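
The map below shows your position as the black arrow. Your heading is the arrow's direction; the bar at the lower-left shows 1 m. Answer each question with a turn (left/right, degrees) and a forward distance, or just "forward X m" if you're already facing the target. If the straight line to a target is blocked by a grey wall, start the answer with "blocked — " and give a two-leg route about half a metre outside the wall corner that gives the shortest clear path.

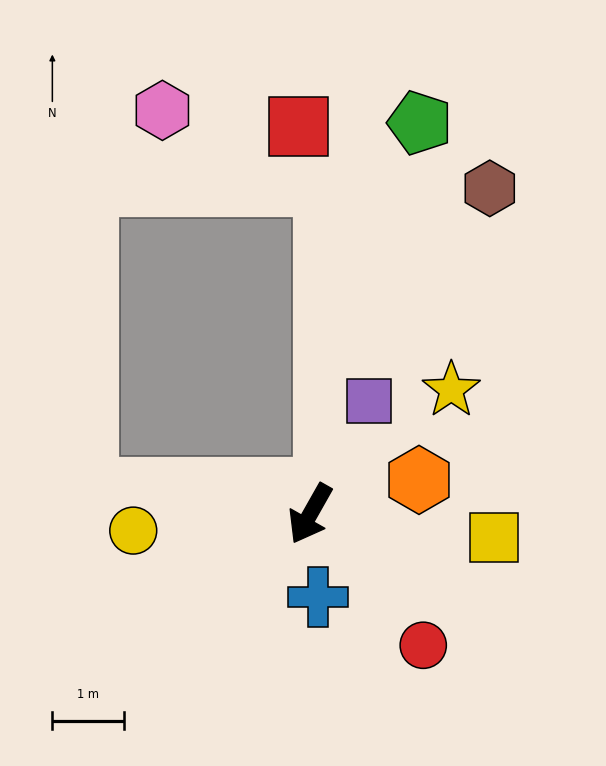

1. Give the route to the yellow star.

turn left 161°, forward 2.6 m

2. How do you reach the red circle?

turn left 70°, forward 2.4 m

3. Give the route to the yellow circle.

turn right 55°, forward 2.5 m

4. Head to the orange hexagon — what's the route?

turn left 137°, forward 1.6 m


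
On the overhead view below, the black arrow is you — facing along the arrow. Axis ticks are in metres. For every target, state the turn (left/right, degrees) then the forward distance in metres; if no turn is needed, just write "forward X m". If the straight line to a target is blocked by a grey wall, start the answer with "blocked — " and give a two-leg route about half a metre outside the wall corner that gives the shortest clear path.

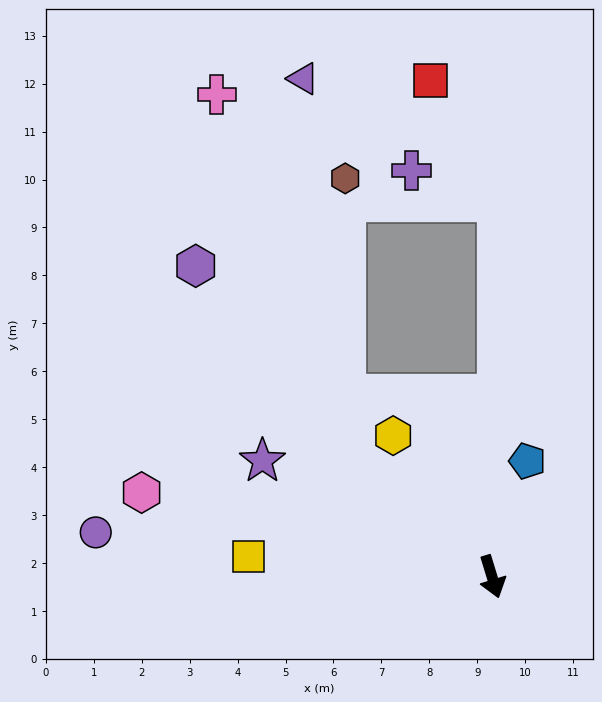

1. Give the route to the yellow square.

turn right 112°, forward 5.1 m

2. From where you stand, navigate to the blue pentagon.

turn left 146°, forward 2.5 m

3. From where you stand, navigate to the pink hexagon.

turn right 121°, forward 7.5 m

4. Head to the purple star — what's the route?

turn right 134°, forward 5.4 m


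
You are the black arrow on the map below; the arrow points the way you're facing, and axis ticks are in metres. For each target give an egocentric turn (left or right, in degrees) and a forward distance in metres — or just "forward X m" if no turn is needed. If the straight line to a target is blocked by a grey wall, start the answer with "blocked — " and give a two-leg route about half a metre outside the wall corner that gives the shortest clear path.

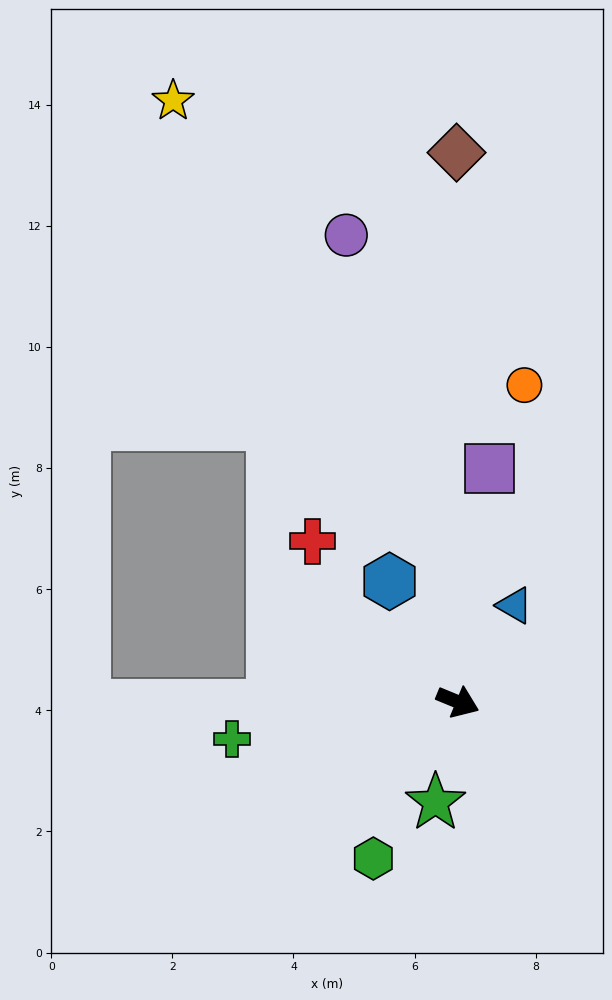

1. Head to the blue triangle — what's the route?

turn left 82°, forward 1.8 m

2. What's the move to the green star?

turn right 80°, forward 1.7 m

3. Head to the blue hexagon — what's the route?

turn left 142°, forward 2.3 m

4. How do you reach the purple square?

turn left 105°, forward 3.9 m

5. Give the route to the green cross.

turn right 148°, forward 3.8 m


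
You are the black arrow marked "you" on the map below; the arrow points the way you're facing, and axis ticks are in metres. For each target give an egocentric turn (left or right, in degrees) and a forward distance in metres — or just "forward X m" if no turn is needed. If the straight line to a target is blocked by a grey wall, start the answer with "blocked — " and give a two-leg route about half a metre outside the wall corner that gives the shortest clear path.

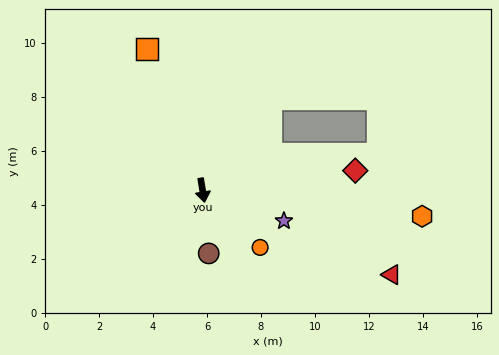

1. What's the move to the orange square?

turn right 168°, forward 5.6 m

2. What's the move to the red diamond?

turn left 88°, forward 5.7 m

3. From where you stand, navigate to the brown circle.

turn right 4°, forward 2.4 m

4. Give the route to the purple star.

turn left 60°, forward 3.2 m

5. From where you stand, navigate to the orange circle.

turn left 36°, forward 3.0 m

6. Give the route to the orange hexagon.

turn left 74°, forward 8.2 m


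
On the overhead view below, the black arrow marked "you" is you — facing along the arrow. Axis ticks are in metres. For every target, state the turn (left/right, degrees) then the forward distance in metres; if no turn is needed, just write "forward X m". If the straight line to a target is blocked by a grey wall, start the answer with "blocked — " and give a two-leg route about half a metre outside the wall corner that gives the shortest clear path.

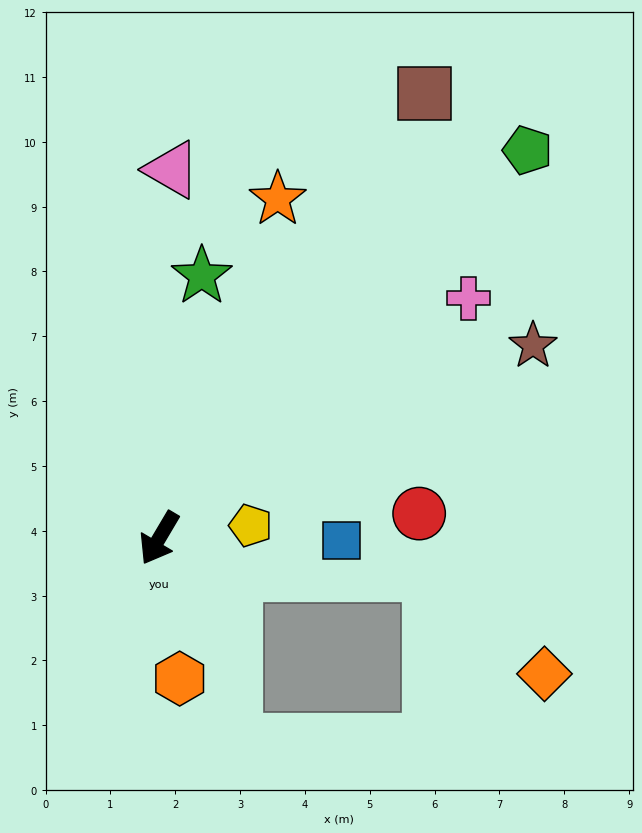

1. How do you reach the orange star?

turn right 169°, forward 5.5 m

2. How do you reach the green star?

turn right 159°, forward 4.1 m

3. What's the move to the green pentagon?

turn left 167°, forward 8.2 m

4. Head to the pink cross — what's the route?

turn left 158°, forward 6.0 m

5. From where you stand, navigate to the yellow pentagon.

turn left 128°, forward 1.4 m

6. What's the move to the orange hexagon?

turn left 39°, forward 2.2 m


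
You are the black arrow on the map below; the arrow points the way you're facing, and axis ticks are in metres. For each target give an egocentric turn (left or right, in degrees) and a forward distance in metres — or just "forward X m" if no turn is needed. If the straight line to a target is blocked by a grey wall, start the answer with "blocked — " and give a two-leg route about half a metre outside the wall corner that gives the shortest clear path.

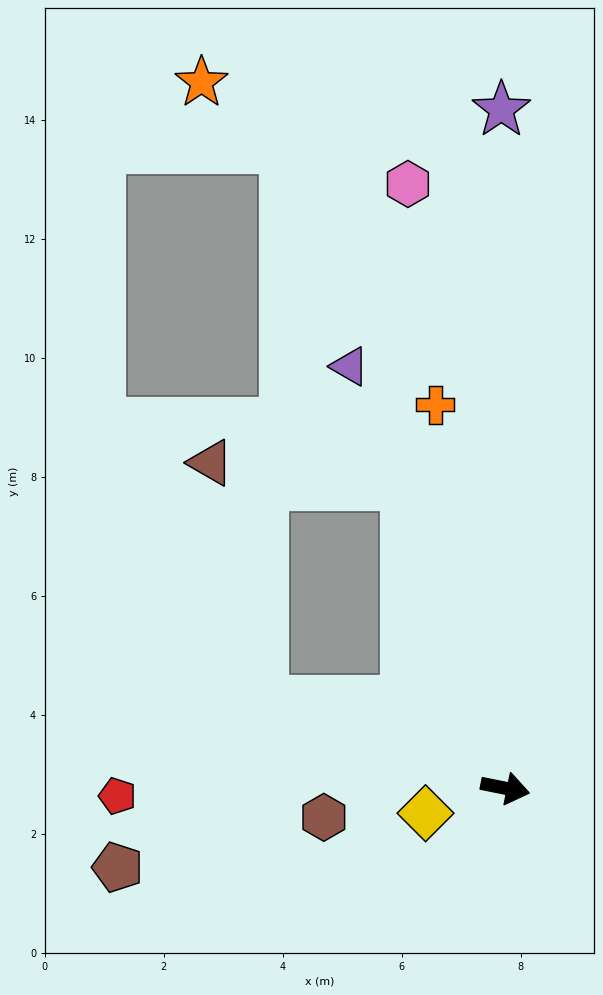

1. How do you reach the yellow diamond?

turn right 151°, forward 1.4 m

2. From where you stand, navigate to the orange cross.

turn left 112°, forward 6.6 m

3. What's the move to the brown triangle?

blocked — turn left 172°, forward 4.3 m, then turn right 58°, forward 4.1 m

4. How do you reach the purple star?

turn left 102°, forward 11.4 m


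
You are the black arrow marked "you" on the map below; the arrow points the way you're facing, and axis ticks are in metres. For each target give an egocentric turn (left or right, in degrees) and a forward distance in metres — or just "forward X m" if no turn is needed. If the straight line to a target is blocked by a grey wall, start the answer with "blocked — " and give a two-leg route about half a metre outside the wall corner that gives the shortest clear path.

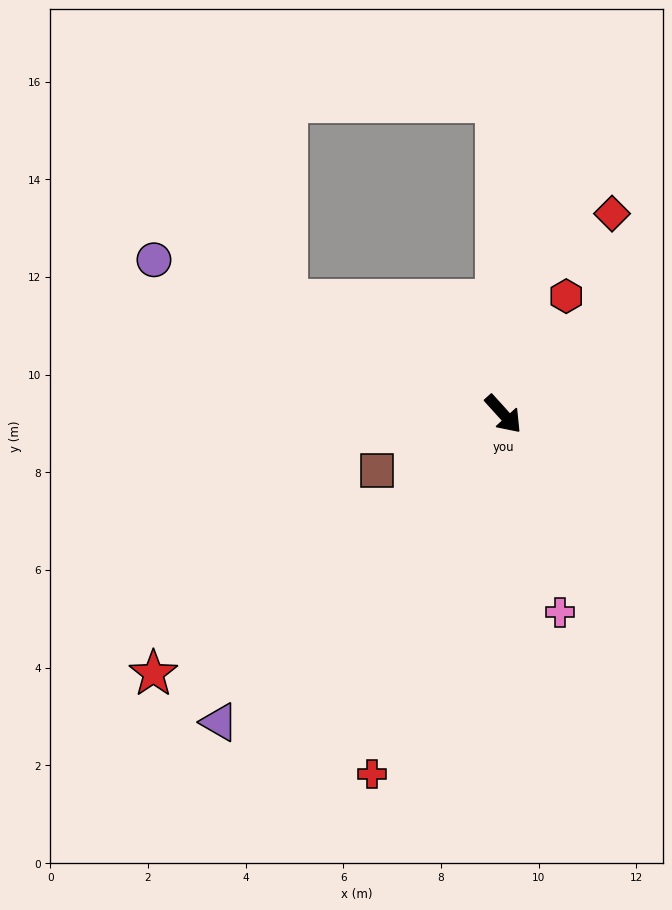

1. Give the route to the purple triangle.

turn right 85°, forward 8.6 m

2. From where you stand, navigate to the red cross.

turn right 62°, forward 7.8 m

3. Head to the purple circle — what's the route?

turn right 156°, forward 7.8 m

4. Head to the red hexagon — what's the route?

turn left 110°, forward 2.7 m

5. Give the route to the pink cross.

turn right 26°, forward 4.2 m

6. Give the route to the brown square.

turn right 108°, forward 2.8 m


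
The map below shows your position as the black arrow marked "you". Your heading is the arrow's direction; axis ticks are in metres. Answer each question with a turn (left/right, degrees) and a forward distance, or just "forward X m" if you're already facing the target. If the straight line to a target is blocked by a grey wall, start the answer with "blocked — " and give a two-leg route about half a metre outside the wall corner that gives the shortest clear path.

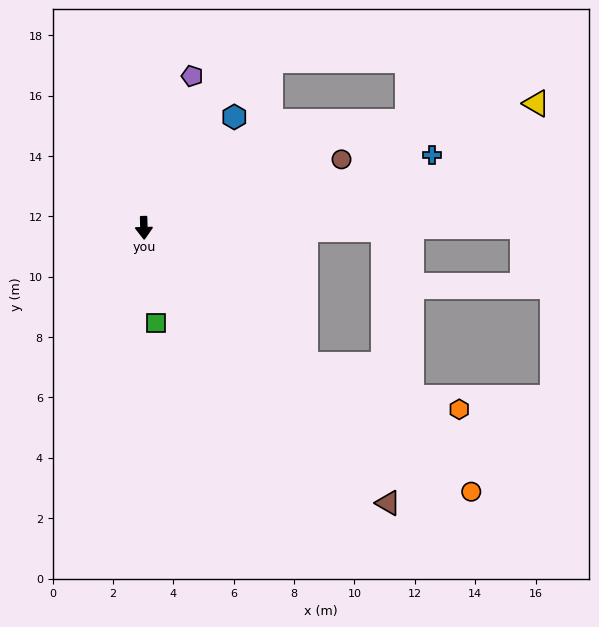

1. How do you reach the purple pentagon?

turn left 161°, forward 5.3 m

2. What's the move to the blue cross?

turn left 103°, forward 9.8 m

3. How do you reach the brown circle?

turn left 108°, forward 6.9 m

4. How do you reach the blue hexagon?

turn left 139°, forward 4.7 m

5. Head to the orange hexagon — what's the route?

blocked — turn left 48°, forward 7.0 m, then turn left 24°, forward 5.3 m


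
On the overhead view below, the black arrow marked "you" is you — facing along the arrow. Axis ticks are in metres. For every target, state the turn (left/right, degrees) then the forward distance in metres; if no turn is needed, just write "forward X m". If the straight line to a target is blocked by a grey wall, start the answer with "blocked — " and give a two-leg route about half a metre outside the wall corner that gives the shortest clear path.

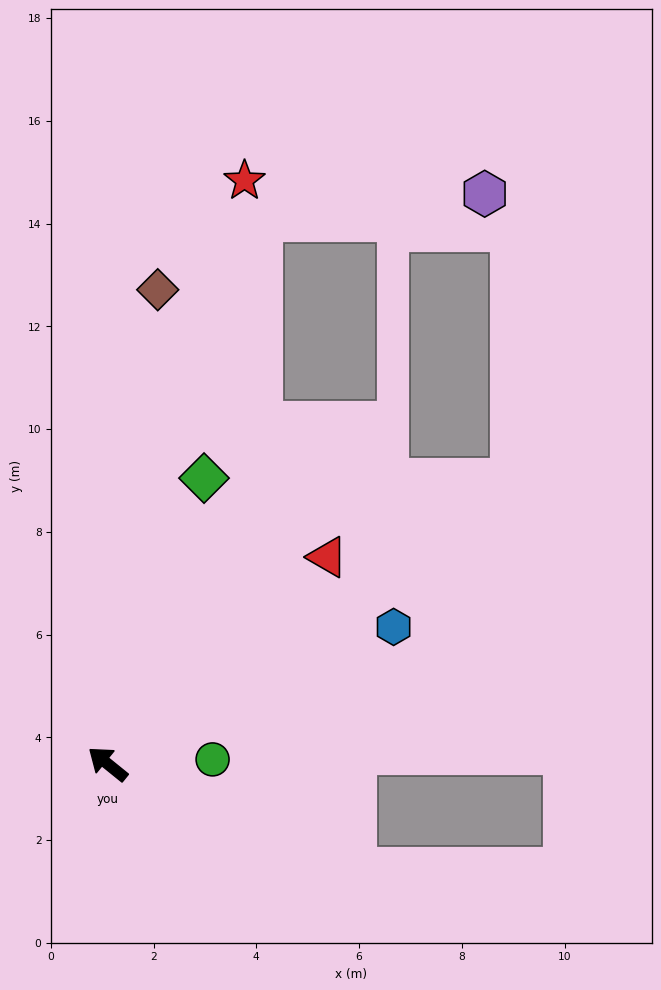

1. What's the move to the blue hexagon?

turn right 115°, forward 6.2 m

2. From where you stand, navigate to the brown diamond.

turn right 57°, forward 9.3 m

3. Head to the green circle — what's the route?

turn right 139°, forward 2.0 m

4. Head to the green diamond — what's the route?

turn right 70°, forward 5.9 m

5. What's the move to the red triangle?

turn right 98°, forward 5.9 m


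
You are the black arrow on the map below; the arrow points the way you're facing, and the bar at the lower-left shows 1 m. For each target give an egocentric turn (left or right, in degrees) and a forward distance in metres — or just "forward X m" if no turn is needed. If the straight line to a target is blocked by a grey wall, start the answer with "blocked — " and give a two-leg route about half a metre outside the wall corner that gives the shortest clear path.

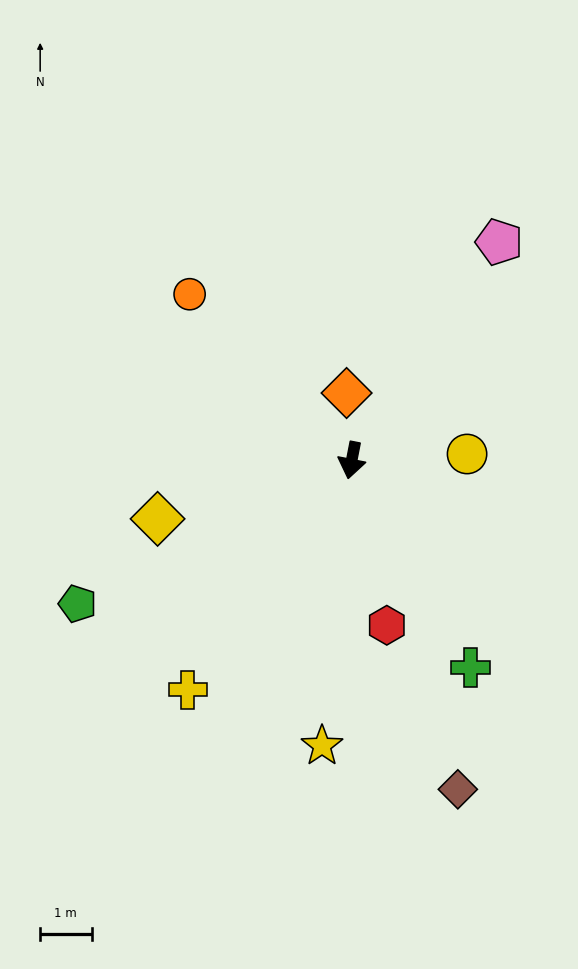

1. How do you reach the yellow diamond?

turn right 62°, forward 3.9 m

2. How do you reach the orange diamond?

turn right 165°, forward 1.3 m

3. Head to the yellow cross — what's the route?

turn right 25°, forward 5.5 m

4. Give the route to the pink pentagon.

turn left 157°, forward 5.1 m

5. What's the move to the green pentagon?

turn right 51°, forward 6.0 m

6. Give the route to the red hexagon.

turn left 23°, forward 3.3 m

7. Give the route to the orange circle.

turn right 125°, forward 4.5 m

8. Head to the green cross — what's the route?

turn left 41°, forward 4.7 m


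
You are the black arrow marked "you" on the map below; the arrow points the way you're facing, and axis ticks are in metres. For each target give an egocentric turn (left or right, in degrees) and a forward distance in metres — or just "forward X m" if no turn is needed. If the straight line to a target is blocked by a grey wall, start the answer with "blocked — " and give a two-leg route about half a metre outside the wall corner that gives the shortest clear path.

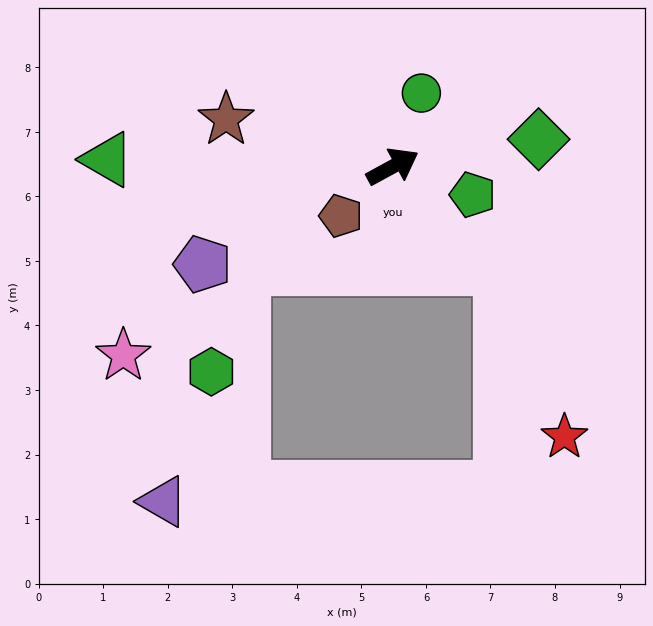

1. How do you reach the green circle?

turn left 40°, forward 1.2 m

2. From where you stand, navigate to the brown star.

turn left 136°, forward 2.7 m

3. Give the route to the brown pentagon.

turn right 165°, forward 1.1 m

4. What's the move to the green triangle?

turn left 150°, forward 4.4 m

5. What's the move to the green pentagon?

turn right 48°, forward 1.3 m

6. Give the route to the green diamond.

turn right 18°, forward 2.3 m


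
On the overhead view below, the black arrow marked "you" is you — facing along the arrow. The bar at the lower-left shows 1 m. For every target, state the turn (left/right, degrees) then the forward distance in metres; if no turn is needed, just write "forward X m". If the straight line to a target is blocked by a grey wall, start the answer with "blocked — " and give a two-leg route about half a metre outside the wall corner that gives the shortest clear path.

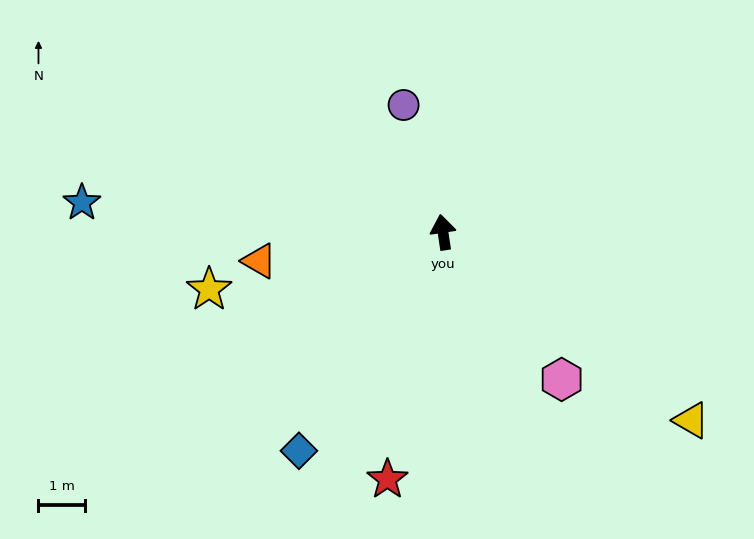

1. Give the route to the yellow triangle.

turn right 136°, forward 6.7 m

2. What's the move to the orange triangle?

turn left 90°, forward 4.0 m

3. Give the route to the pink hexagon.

turn right 150°, forward 4.1 m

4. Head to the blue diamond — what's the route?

turn left 138°, forward 5.7 m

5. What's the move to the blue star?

turn left 77°, forward 7.8 m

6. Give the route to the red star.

turn left 159°, forward 5.5 m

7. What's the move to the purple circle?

turn left 9°, forward 2.9 m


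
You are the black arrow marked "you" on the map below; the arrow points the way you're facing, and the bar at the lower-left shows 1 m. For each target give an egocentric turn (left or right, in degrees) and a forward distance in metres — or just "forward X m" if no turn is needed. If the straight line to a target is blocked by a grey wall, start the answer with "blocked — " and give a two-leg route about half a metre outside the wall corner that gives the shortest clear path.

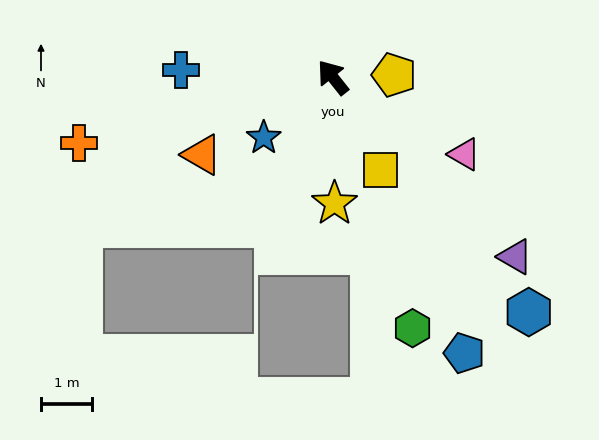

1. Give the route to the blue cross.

turn left 49°, forward 3.0 m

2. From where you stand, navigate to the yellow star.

turn left 142°, forward 2.5 m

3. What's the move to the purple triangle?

turn right 173°, forward 5.0 m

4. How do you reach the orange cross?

turn left 66°, forward 5.2 m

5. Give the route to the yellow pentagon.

turn right 126°, forward 1.2 m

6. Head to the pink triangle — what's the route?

turn right 159°, forward 3.0 m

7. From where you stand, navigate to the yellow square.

turn left 169°, forward 2.1 m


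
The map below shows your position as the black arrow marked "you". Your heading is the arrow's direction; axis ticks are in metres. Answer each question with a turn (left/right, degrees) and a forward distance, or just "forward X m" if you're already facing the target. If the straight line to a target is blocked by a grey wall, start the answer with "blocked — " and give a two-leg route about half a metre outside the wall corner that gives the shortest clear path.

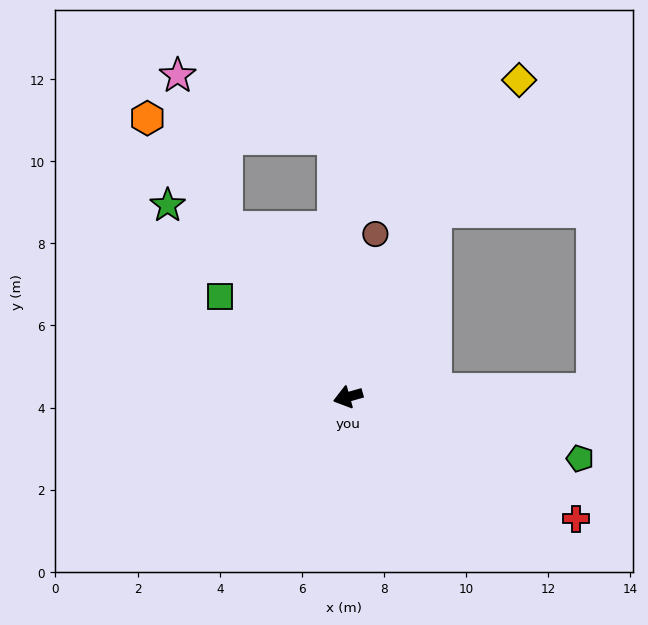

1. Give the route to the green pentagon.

turn left 149°, forward 5.8 m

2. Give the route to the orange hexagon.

turn right 70°, forward 8.4 m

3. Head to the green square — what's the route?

turn right 54°, forward 4.0 m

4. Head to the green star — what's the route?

turn right 63°, forward 6.4 m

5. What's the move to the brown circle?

turn right 115°, forward 4.0 m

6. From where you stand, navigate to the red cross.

turn left 136°, forward 6.3 m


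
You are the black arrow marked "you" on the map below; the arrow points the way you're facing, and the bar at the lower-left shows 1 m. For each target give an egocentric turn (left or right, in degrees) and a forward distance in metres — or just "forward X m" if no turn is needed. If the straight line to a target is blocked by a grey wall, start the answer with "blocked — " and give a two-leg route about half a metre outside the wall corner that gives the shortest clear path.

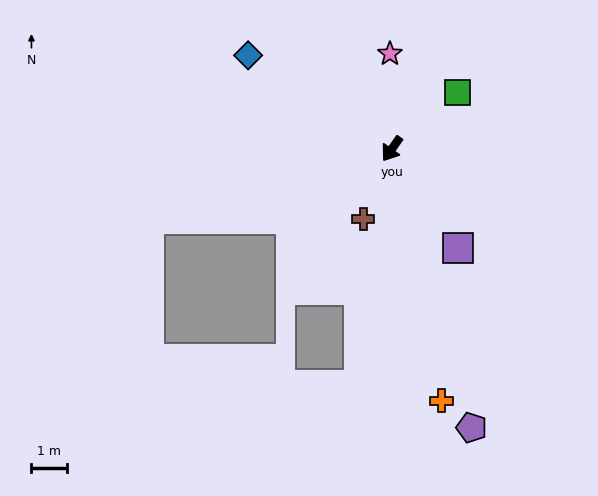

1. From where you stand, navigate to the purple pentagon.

turn left 51°, forward 8.1 m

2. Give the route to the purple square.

turn left 69°, forward 3.3 m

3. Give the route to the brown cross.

turn left 13°, forward 2.1 m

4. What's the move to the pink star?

turn right 144°, forward 2.7 m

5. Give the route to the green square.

turn left 166°, forward 2.4 m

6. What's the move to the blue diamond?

turn right 88°, forward 4.8 m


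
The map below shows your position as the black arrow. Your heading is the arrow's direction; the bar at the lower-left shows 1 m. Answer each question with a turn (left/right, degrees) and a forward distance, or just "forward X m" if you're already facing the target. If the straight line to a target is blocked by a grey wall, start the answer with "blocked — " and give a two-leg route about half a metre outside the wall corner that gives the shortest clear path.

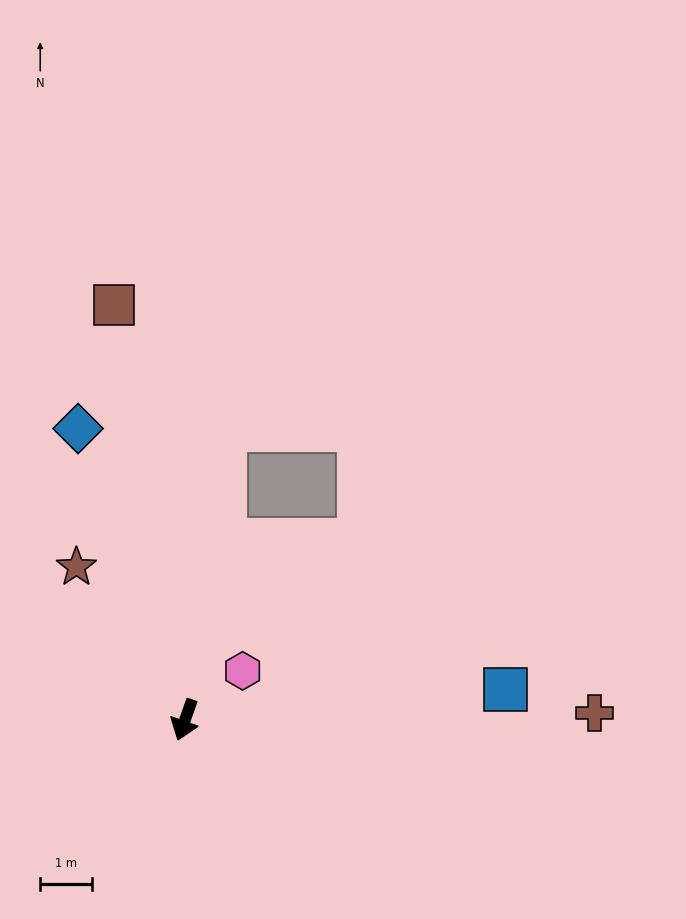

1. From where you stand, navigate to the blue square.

turn left 115°, forward 6.2 m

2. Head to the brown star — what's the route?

turn right 125°, forward 3.6 m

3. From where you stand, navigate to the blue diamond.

turn right 140°, forward 6.0 m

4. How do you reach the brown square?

turn right 151°, forward 8.2 m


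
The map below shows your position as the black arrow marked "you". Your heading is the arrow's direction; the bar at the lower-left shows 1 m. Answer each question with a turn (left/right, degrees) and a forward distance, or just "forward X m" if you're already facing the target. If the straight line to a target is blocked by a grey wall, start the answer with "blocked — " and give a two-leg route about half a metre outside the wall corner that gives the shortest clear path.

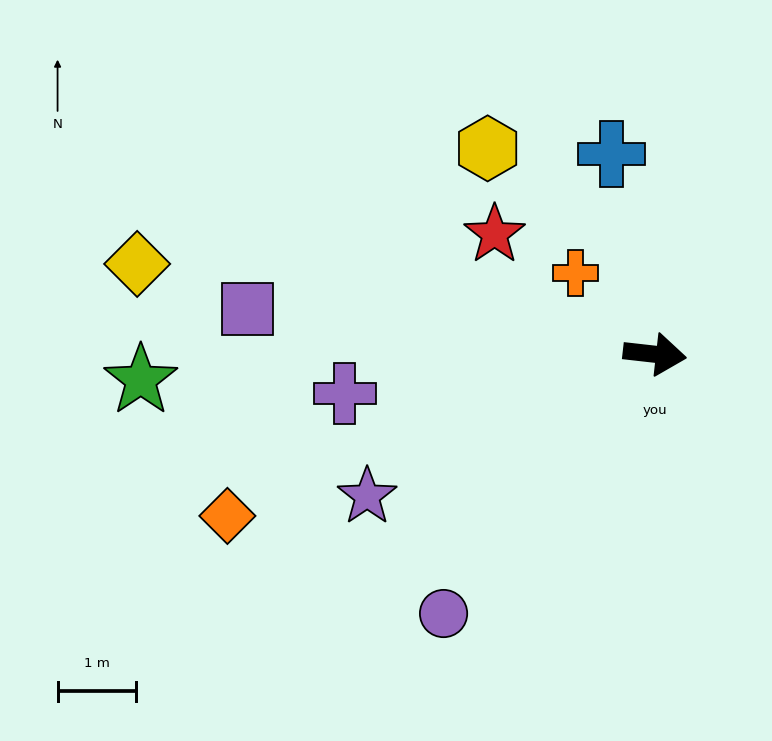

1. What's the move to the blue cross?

turn left 109°, forward 2.6 m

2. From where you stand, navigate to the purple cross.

turn right 166°, forward 4.0 m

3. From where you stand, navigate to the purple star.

turn right 147°, forward 4.1 m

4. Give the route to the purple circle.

turn right 123°, forward 4.3 m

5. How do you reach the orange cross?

turn left 141°, forward 1.5 m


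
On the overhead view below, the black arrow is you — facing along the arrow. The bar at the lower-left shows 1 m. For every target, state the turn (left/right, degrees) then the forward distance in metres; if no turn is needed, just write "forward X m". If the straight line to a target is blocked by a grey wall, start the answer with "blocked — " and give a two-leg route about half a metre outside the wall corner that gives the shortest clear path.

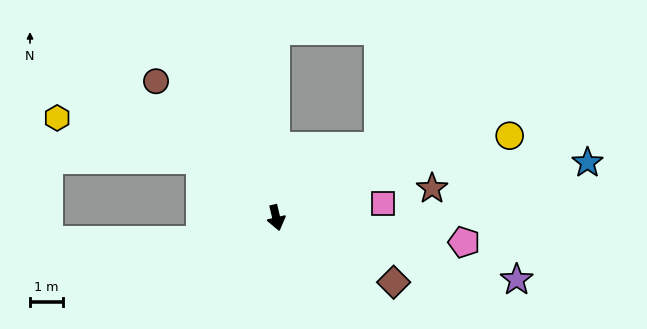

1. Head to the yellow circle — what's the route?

turn left 96°, forward 7.5 m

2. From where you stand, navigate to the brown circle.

turn right 152°, forward 5.5 m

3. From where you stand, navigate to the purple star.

turn left 62°, forward 7.5 m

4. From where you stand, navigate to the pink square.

turn left 84°, forward 3.3 m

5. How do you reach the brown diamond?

turn left 48°, forward 4.1 m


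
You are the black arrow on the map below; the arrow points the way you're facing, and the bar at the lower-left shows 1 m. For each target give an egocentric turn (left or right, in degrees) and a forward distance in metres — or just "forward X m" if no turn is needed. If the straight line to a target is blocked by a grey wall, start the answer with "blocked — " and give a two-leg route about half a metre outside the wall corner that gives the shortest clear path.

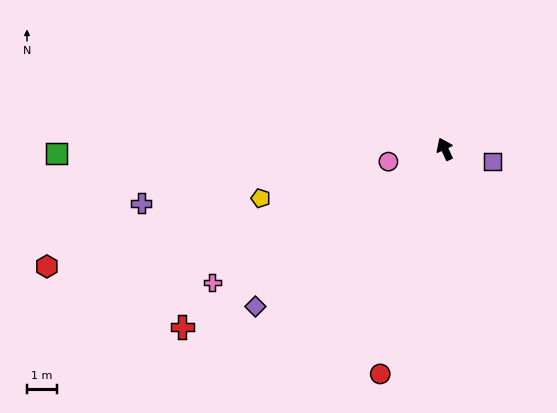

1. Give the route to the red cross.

turn left 99°, forward 10.5 m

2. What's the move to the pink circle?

turn left 78°, forward 1.9 m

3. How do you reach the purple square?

turn right 130°, forward 1.6 m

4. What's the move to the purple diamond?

turn left 105°, forward 8.2 m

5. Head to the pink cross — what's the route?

turn left 95°, forward 8.9 m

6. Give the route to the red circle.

turn left 139°, forward 7.8 m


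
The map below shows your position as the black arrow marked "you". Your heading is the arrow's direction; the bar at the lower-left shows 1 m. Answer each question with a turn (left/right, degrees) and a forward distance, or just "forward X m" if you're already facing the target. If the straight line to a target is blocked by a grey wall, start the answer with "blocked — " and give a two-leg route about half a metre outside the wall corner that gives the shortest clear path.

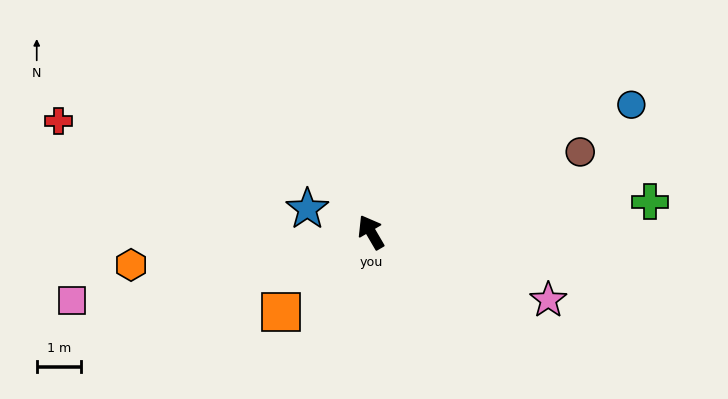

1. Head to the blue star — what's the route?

turn left 40°, forward 1.5 m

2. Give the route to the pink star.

turn right 141°, forward 4.3 m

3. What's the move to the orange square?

turn left 101°, forward 2.7 m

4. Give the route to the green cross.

turn right 114°, forward 6.3 m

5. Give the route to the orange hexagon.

turn left 67°, forward 5.5 m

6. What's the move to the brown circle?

turn right 99°, forward 5.1 m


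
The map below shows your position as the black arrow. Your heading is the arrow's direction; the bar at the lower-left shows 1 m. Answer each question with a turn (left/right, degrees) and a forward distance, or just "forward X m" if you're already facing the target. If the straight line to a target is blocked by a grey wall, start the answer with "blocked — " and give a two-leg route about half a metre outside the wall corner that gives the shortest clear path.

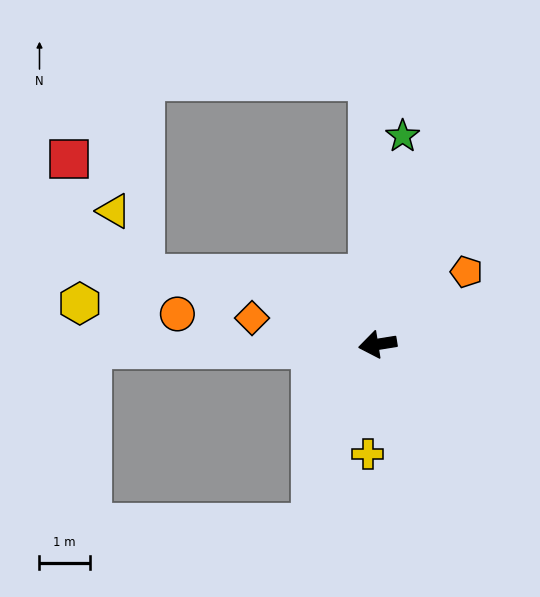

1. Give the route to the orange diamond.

turn right 21°, forward 2.5 m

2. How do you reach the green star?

turn right 106°, forward 4.2 m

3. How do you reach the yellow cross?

turn left 76°, forward 2.2 m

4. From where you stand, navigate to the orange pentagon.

turn right 150°, forward 2.3 m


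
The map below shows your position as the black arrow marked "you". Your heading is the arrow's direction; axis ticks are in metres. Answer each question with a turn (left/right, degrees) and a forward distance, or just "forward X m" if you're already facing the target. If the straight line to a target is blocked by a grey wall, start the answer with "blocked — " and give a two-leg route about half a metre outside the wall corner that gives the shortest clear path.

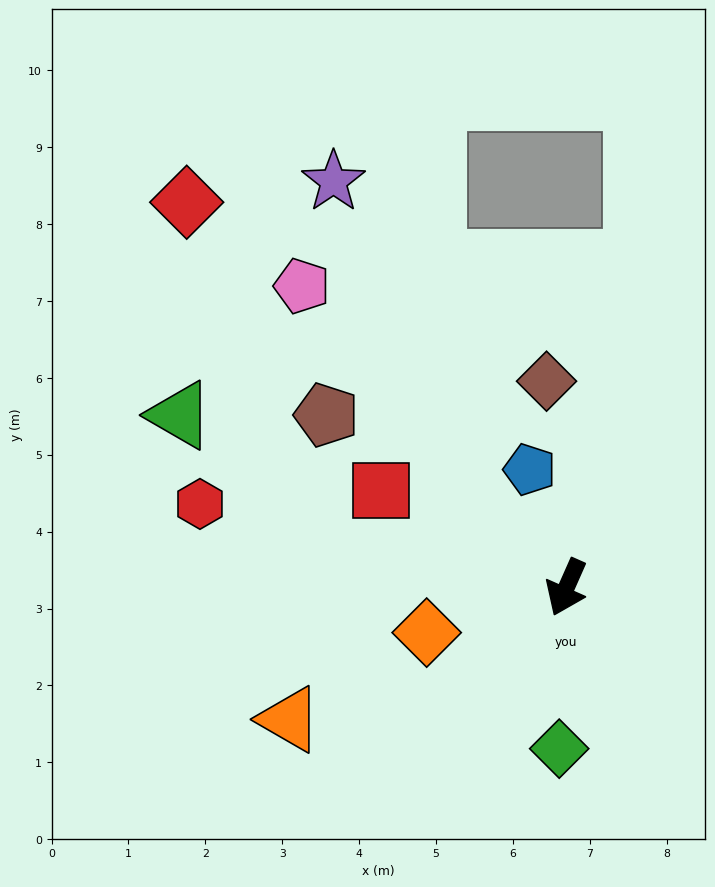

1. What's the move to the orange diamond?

turn right 48°, forward 1.9 m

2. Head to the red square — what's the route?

turn right 94°, forward 2.7 m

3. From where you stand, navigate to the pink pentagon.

turn right 115°, forward 5.2 m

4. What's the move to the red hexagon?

turn right 79°, forward 4.9 m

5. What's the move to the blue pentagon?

turn right 139°, forward 1.6 m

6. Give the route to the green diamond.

turn left 21°, forward 2.1 m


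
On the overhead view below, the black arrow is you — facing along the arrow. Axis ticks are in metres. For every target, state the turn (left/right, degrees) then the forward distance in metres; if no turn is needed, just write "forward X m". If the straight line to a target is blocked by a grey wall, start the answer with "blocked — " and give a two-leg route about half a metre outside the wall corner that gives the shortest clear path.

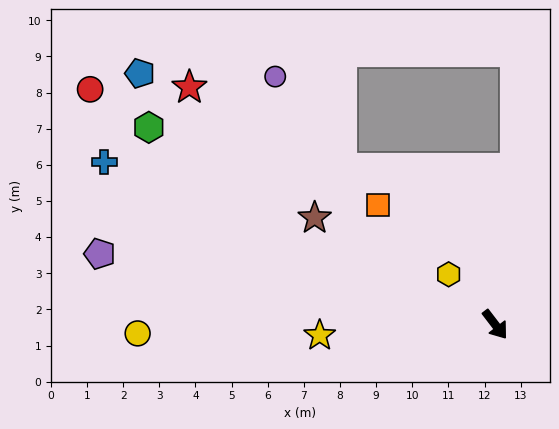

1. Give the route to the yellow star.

turn right 124°, forward 4.9 m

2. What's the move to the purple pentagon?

turn right 138°, forward 11.1 m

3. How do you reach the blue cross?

turn right 150°, forward 11.7 m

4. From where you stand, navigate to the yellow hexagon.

turn right 175°, forward 1.9 m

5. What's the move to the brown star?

turn right 158°, forward 5.8 m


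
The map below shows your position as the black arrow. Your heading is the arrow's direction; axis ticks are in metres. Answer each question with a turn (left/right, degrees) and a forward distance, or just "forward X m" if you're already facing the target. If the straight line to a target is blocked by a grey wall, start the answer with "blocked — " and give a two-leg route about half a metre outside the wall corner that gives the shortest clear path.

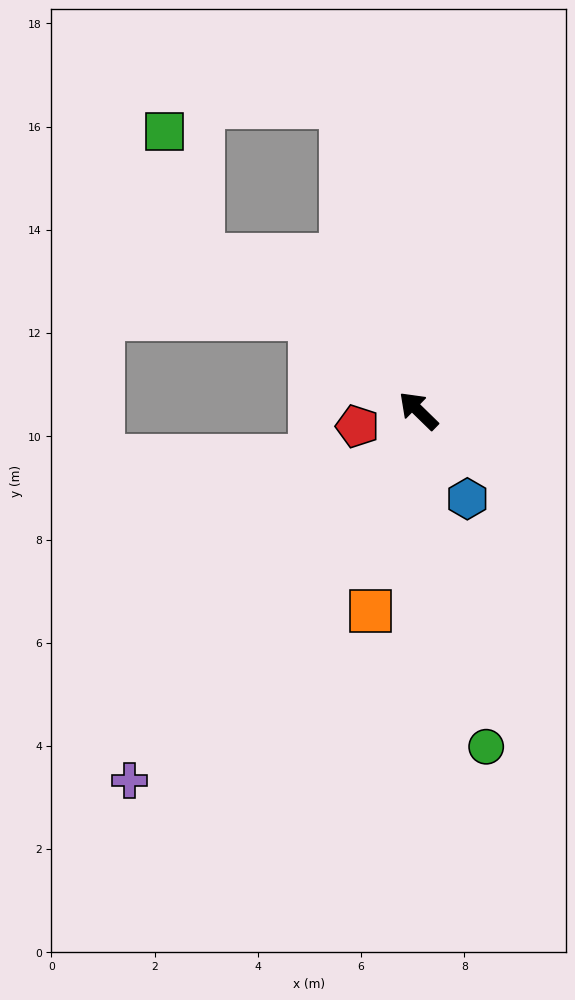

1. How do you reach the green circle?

turn left 146°, forward 6.6 m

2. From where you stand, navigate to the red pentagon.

turn left 59°, forward 1.2 m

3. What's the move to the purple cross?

turn left 96°, forward 9.1 m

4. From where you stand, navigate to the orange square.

turn left 121°, forward 4.0 m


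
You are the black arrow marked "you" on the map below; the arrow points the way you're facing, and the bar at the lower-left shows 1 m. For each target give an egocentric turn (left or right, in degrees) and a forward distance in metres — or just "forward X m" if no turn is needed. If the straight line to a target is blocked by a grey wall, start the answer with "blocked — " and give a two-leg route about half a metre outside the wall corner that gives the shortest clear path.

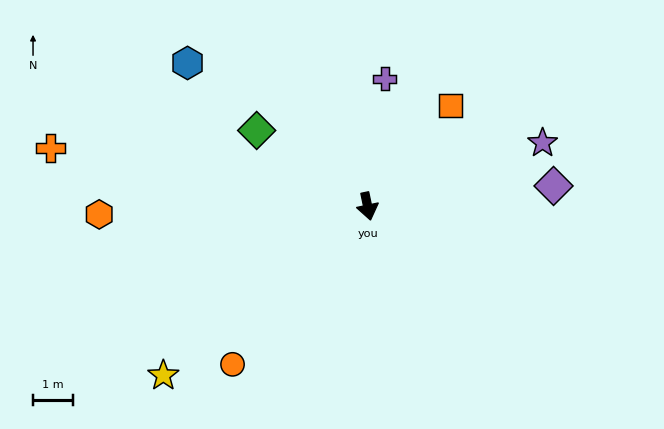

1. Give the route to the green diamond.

turn right 136°, forward 3.4 m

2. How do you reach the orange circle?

turn right 52°, forward 5.2 m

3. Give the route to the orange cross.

turn right 112°, forward 8.1 m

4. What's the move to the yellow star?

turn right 62°, forward 6.6 m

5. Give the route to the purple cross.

turn left 160°, forward 3.2 m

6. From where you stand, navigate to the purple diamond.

turn left 84°, forward 4.7 m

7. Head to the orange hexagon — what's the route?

turn right 100°, forward 6.7 m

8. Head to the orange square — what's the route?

turn left 129°, forward 3.3 m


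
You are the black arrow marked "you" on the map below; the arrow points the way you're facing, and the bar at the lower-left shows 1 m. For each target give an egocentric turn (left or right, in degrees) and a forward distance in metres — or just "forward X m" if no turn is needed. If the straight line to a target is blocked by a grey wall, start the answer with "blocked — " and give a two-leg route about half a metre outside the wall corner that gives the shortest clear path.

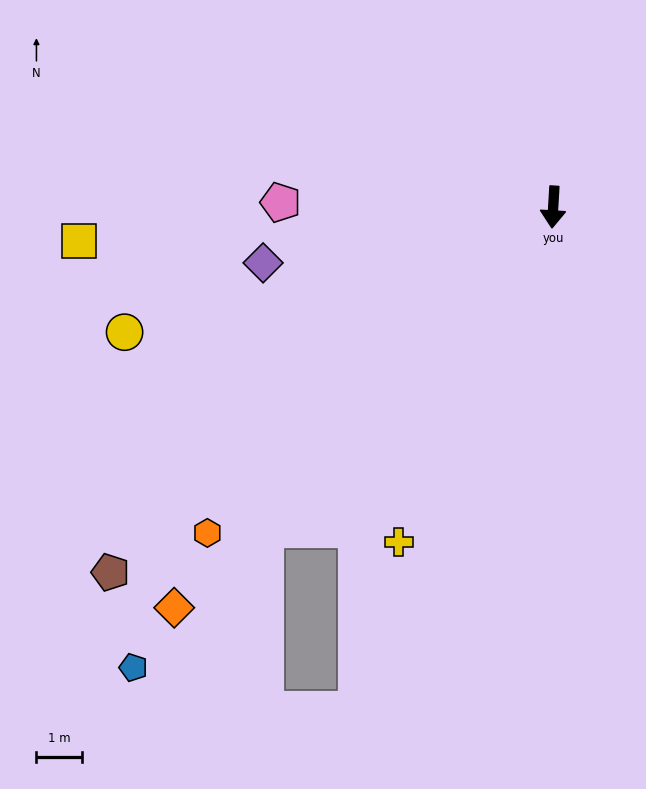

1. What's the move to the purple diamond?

turn right 76°, forward 6.5 m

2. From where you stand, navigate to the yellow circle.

turn right 70°, forward 9.9 m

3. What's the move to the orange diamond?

turn right 40°, forward 12.2 m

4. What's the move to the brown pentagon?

turn right 47°, forward 12.7 m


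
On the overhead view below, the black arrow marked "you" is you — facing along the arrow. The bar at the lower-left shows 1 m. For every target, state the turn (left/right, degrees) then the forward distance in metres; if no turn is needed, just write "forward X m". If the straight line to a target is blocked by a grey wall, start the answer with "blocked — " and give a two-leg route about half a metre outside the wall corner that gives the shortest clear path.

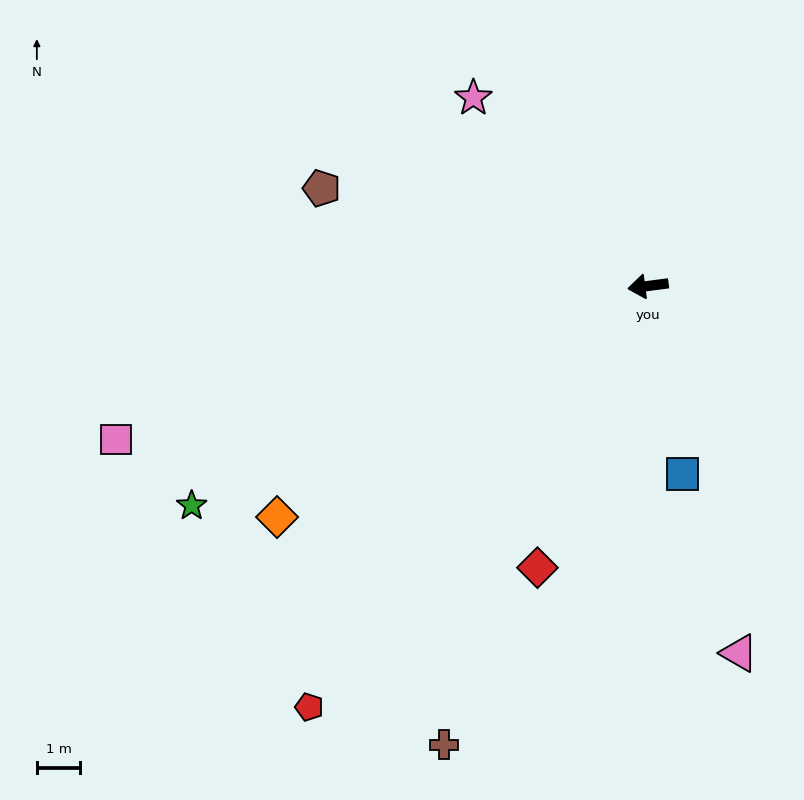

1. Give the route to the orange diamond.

turn left 24°, forward 10.0 m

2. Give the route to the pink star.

turn right 55°, forward 5.9 m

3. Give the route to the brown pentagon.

turn right 24°, forward 7.8 m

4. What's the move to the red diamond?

turn left 61°, forward 7.0 m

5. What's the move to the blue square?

turn left 93°, forward 4.4 m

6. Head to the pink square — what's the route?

turn left 9°, forward 12.7 m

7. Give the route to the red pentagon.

turn left 44°, forward 12.4 m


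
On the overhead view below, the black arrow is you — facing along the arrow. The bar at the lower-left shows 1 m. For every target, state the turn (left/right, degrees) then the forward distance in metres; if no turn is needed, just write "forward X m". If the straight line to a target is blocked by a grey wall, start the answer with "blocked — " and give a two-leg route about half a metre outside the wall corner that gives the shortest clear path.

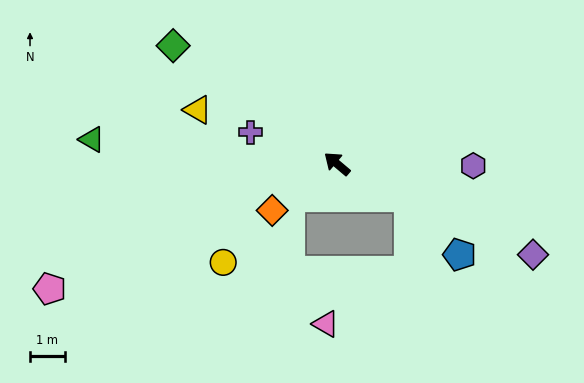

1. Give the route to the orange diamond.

turn left 76°, forward 2.3 m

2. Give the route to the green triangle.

turn left 35°, forward 7.1 m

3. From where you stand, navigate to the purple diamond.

turn right 165°, forward 6.2 m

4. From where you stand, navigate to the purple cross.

turn left 20°, forward 2.7 m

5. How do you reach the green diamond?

turn left 4°, forward 5.8 m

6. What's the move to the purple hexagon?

turn right 141°, forward 3.9 m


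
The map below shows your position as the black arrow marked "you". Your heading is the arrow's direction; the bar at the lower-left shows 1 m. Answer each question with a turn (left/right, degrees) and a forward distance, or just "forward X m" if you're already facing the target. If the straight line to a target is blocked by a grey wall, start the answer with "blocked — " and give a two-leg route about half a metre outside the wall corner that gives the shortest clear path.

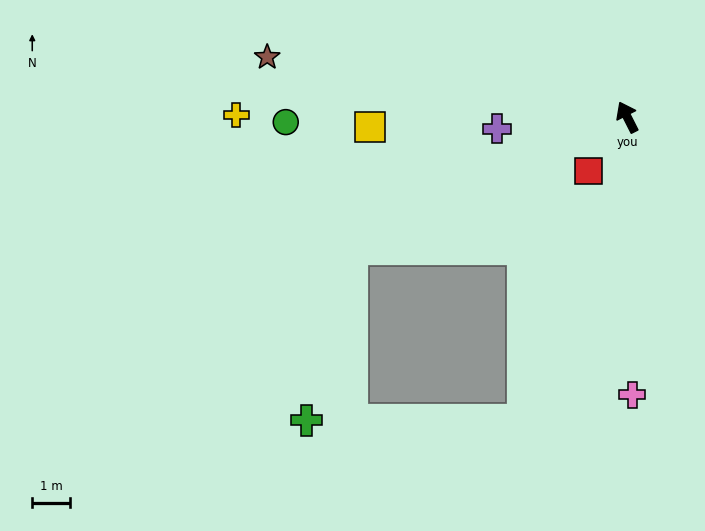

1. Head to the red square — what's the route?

turn left 117°, forward 1.7 m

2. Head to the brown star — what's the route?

turn left 54°, forward 9.6 m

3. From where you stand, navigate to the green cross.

blocked — turn left 89°, forward 8.0 m, then turn left 49°, forward 4.6 m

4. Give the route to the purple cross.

turn left 68°, forward 3.4 m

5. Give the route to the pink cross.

turn left 154°, forward 7.3 m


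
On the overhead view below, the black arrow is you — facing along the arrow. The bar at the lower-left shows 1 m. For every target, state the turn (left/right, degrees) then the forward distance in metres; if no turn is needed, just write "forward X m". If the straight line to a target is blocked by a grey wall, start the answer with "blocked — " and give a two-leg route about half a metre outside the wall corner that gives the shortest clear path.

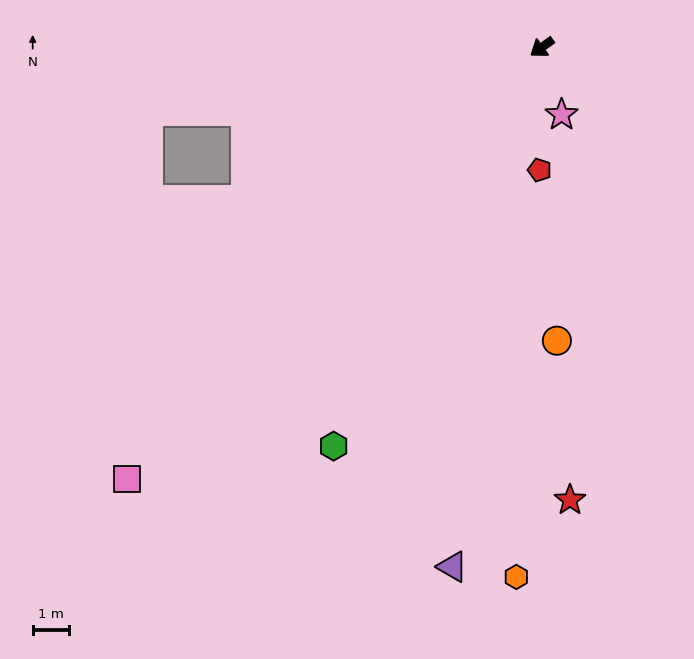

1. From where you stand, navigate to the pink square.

turn left 10°, forward 16.4 m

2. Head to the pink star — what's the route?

turn left 71°, forward 1.9 m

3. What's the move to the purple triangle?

turn left 44°, forward 14.4 m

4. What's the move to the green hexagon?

turn left 27°, forward 12.3 m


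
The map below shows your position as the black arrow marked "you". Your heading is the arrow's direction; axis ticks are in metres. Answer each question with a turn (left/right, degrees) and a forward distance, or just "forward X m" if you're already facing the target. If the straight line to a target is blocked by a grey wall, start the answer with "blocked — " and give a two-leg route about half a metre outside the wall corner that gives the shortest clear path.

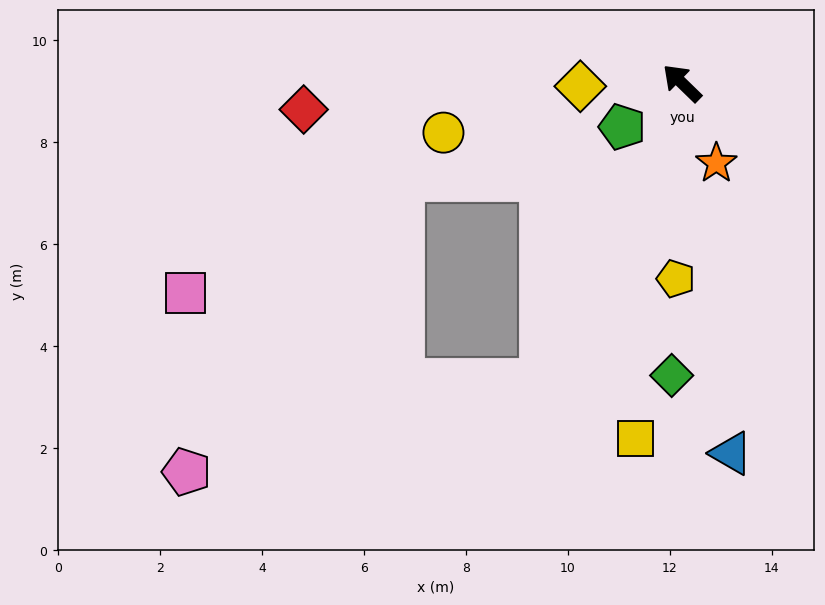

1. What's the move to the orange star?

turn left 157°, forward 1.7 m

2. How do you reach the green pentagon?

turn left 80°, forward 1.5 m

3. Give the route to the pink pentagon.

blocked — turn left 109°, forward 6.4 m, then turn right 50°, forward 7.2 m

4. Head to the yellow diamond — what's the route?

turn left 46°, forward 2.0 m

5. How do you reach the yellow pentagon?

turn left 132°, forward 3.8 m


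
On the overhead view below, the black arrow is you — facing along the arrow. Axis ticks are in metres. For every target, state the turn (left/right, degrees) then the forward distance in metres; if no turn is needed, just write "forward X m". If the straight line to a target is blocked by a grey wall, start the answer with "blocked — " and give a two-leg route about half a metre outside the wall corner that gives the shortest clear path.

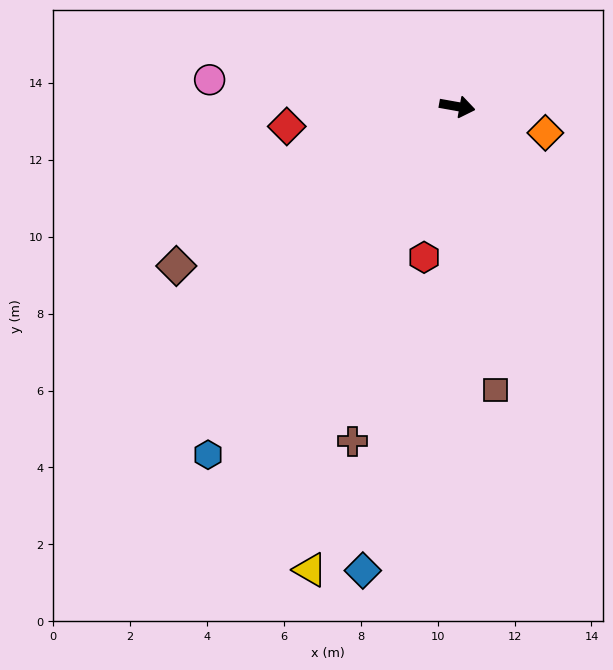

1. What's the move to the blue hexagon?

turn right 115°, forward 11.1 m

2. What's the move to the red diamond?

turn right 163°, forward 4.5 m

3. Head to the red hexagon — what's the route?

turn right 92°, forward 4.0 m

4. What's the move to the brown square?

turn right 72°, forward 7.4 m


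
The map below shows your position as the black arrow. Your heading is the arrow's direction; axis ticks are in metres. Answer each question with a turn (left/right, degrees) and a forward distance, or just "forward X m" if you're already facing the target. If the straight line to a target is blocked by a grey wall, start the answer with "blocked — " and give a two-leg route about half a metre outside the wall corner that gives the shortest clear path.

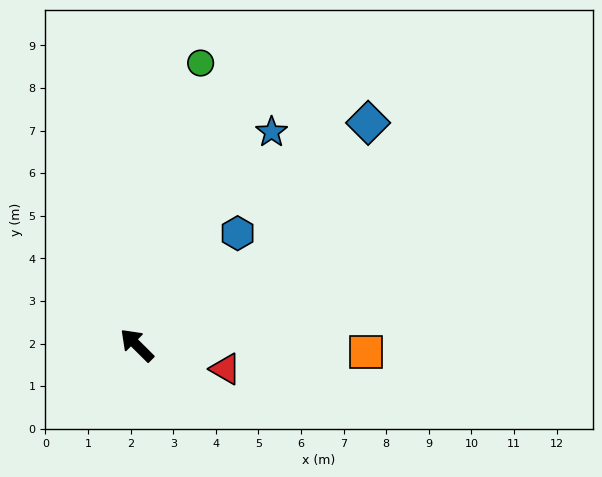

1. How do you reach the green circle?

turn right 58°, forward 6.8 m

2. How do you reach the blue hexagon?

turn right 87°, forward 3.5 m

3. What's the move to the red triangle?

turn right 150°, forward 2.2 m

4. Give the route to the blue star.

turn right 77°, forward 5.9 m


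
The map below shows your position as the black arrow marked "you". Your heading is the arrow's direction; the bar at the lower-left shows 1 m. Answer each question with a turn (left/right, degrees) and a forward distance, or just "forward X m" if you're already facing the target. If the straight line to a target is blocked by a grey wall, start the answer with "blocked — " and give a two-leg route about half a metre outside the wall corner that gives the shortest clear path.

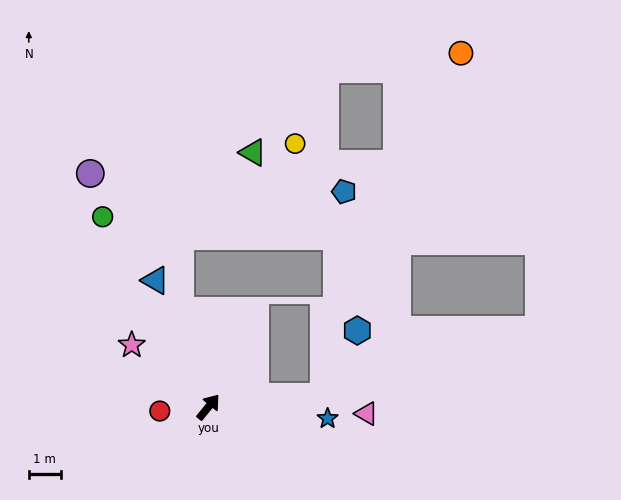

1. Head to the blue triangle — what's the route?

turn left 62°, forward 4.3 m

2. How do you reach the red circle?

turn left 134°, forward 1.5 m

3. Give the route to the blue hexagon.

blocked — turn right 46°, forward 3.6 m, then turn left 58°, forward 2.3 m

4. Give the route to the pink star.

turn left 90°, forward 3.1 m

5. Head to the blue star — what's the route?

turn right 56°, forward 3.7 m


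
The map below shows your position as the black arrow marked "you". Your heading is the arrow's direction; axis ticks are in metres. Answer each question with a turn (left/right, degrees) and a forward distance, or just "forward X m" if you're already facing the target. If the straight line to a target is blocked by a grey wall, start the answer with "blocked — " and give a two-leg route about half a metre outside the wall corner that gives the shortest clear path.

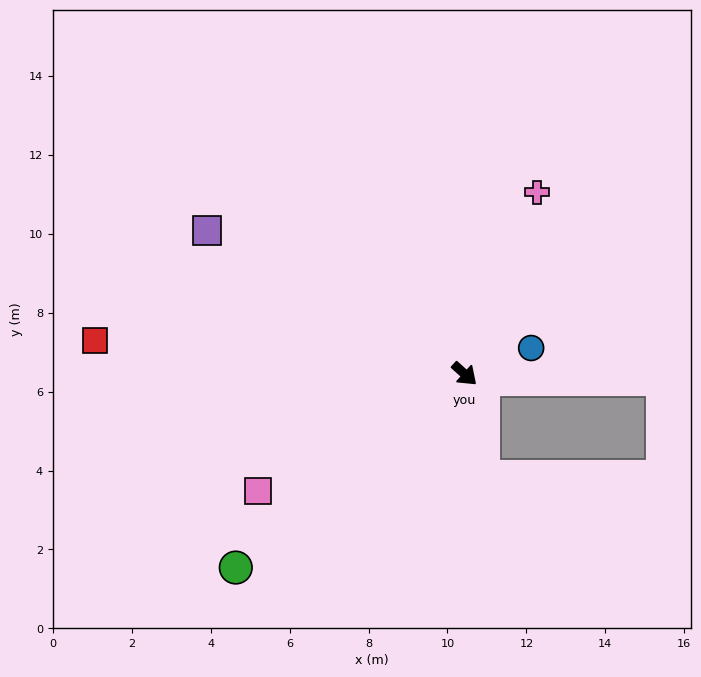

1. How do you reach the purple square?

turn right 167°, forward 7.5 m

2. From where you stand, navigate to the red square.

turn right 143°, forward 9.4 m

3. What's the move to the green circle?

turn right 98°, forward 7.6 m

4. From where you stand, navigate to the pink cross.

turn left 110°, forward 5.0 m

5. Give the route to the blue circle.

turn left 63°, forward 1.8 m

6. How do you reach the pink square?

turn right 108°, forward 6.0 m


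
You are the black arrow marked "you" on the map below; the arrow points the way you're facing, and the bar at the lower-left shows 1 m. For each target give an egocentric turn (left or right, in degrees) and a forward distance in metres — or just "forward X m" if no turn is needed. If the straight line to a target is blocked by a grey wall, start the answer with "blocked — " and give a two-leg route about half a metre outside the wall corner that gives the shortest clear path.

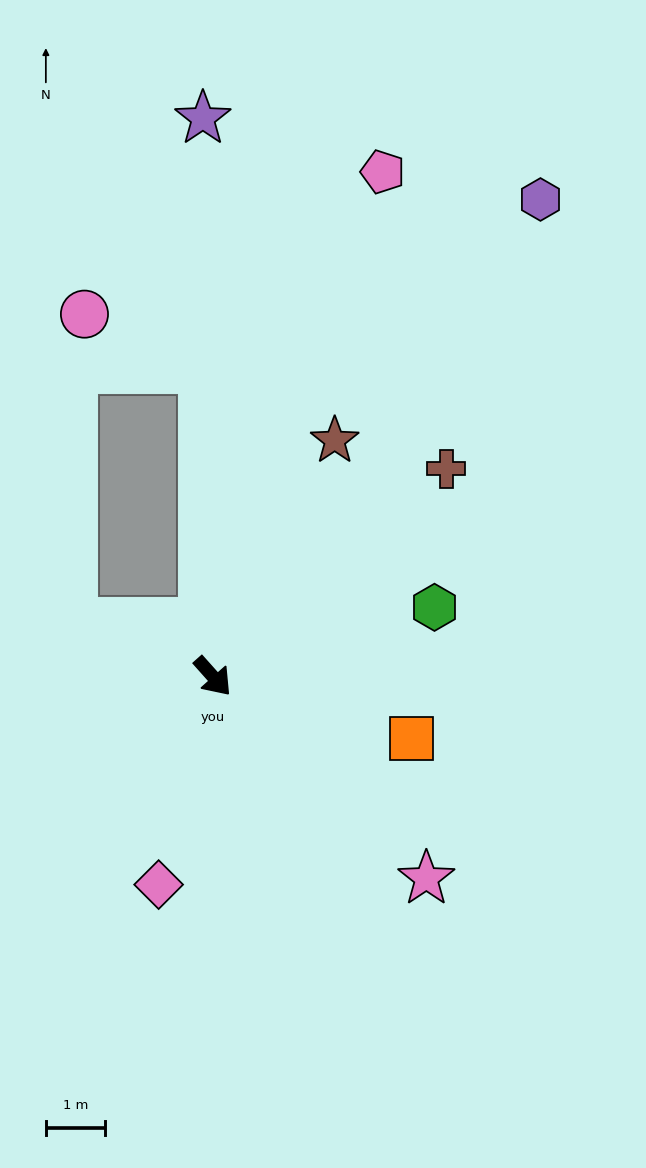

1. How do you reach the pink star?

turn left 5°, forward 5.0 m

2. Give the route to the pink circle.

blocked — turn left 140°, forward 5.2 m, then turn left 64°, forward 2.2 m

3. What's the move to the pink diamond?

turn right 56°, forward 3.6 m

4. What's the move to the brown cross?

turn left 90°, forward 5.3 m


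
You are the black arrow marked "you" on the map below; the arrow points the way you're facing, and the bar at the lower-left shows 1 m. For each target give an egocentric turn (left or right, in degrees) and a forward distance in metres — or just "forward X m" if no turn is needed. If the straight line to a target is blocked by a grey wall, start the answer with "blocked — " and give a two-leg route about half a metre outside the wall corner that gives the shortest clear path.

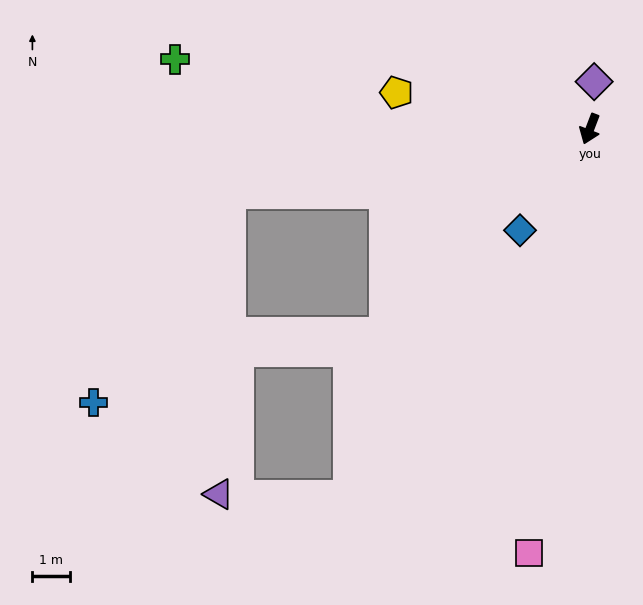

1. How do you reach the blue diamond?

turn right 14°, forward 3.3 m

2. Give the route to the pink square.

turn left 13°, forward 11.5 m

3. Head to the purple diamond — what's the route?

turn right 164°, forward 1.3 m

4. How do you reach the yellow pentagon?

turn right 80°, forward 5.3 m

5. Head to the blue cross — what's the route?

blocked — turn right 59°, forward 9.8 m, then turn left 47°, forward 6.7 m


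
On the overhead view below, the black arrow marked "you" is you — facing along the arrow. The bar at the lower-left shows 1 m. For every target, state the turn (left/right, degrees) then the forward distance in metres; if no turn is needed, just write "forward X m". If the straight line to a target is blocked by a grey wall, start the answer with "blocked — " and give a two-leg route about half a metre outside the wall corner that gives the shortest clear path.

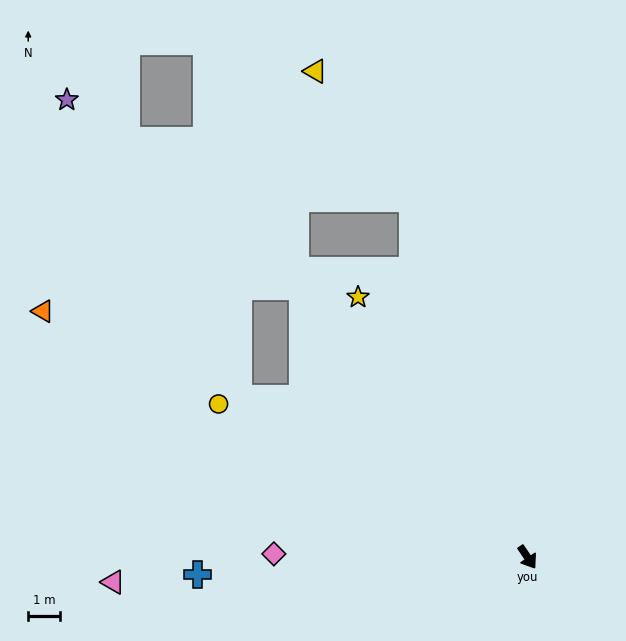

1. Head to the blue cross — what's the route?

turn right 121°, forward 10.5 m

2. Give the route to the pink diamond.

turn right 125°, forward 8.0 m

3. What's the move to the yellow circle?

turn right 150°, forward 10.9 m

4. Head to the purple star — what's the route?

blocked — turn right 174°, forward 11.2 m, then turn left 12°, forward 9.5 m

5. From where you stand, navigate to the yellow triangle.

blocked — turn left 164°, forward 11.9 m, then turn left 19°, forward 5.1 m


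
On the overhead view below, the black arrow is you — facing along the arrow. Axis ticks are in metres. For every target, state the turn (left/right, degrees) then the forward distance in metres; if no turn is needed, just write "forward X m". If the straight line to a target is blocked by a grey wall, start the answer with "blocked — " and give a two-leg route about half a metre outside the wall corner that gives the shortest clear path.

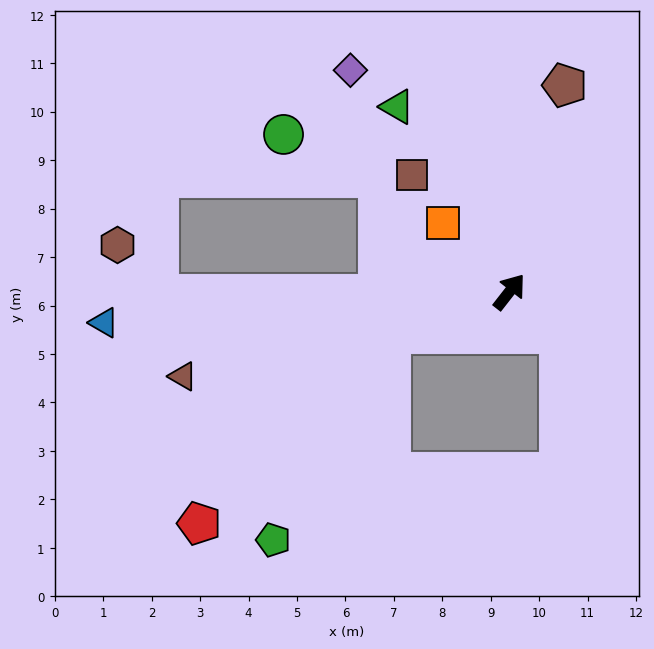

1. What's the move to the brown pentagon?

turn left 23°, forward 4.4 m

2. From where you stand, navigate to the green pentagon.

blocked — turn left 147°, forward 2.6 m, then turn left 41°, forward 4.9 m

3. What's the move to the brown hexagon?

blocked — turn left 128°, forward 7.2 m, then turn right 50°, forward 1.3 m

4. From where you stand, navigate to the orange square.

turn left 82°, forward 2.0 m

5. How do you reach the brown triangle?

turn left 143°, forward 7.0 m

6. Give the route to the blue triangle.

turn left 132°, forward 8.4 m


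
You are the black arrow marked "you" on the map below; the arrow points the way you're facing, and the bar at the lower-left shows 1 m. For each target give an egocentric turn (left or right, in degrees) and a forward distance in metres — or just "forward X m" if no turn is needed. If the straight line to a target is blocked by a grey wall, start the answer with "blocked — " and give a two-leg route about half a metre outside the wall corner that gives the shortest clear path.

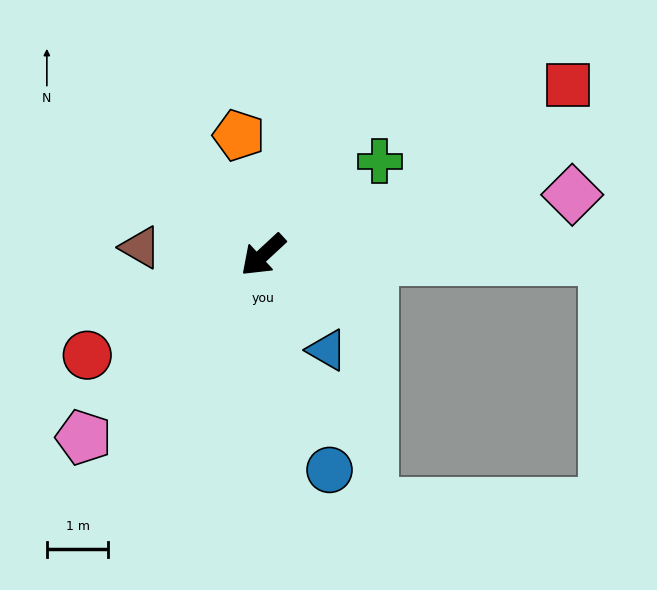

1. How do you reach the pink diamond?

turn left 148°, forward 5.1 m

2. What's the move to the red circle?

turn right 13°, forward 3.3 m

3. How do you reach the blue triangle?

turn left 81°, forward 1.9 m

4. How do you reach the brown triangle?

turn right 46°, forward 2.0 m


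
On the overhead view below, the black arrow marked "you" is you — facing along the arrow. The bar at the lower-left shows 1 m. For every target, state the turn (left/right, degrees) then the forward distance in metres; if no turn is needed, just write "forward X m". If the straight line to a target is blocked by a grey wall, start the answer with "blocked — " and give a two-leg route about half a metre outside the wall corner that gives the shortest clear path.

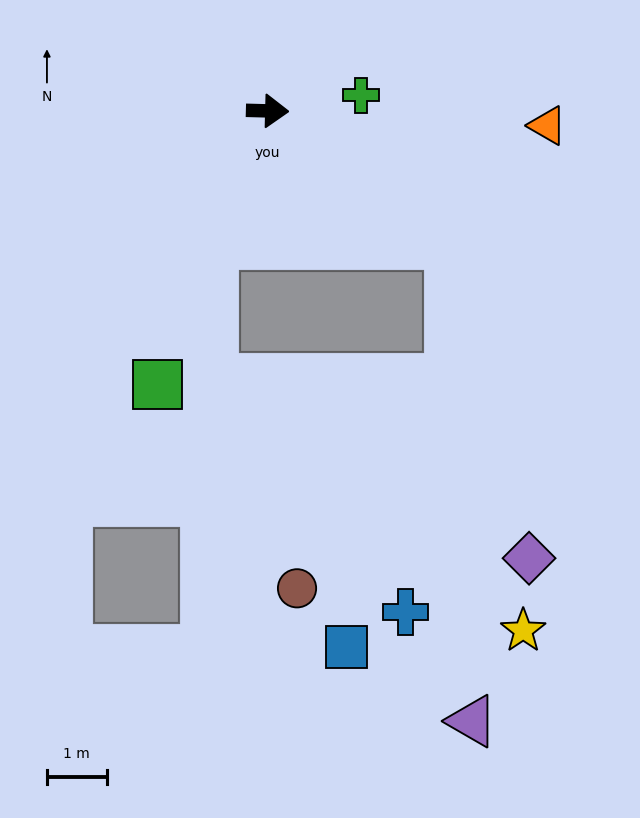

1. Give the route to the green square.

turn right 111°, forward 4.9 m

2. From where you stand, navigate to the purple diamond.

blocked — turn right 35°, forward 3.8 m, then turn right 39°, forward 5.4 m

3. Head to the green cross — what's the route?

turn left 11°, forward 1.6 m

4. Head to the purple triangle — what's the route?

blocked — turn right 35°, forward 3.8 m, then turn right 51°, forward 8.0 m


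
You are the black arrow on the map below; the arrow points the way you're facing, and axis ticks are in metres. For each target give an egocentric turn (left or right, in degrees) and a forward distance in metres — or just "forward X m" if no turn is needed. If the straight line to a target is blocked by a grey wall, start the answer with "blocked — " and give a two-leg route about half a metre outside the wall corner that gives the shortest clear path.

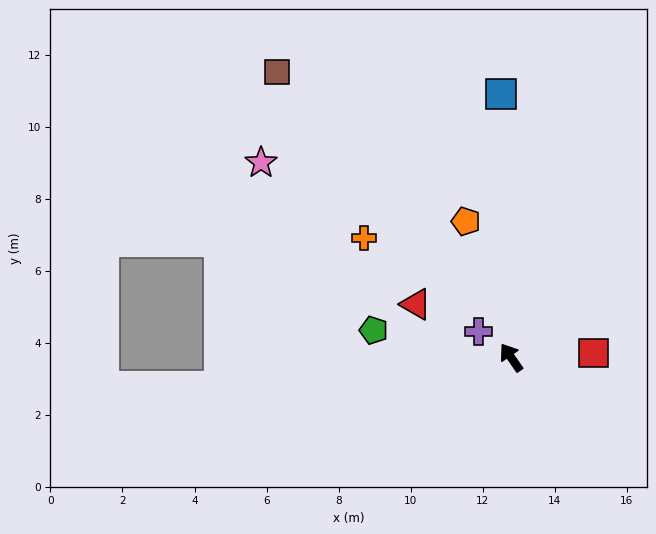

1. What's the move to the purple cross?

turn left 17°, forward 1.2 m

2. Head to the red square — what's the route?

turn right 121°, forward 2.3 m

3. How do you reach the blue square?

turn right 32°, forward 7.3 m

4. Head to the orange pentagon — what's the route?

turn right 16°, forward 4.0 m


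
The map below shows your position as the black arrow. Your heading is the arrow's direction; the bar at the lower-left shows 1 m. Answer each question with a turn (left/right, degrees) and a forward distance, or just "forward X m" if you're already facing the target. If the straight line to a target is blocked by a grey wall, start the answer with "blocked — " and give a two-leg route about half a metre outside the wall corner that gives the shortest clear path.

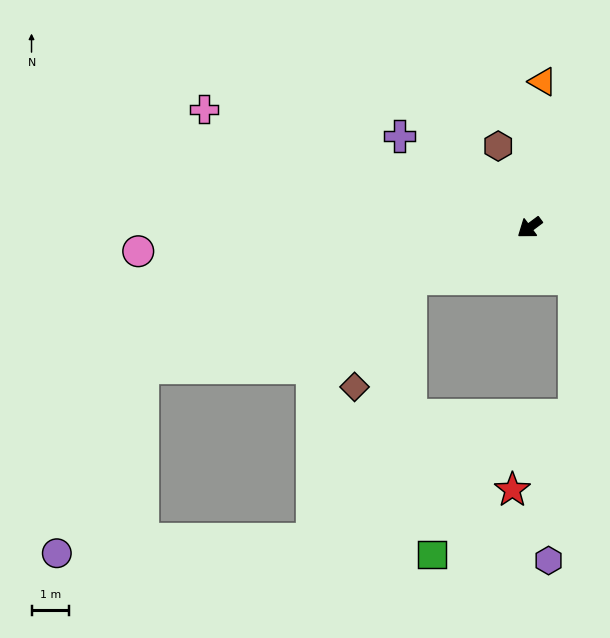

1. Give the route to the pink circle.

turn right 33°, forward 10.4 m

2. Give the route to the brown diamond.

blocked — turn right 13°, forward 3.4 m, then turn left 38°, forward 3.2 m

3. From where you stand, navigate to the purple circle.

blocked — turn right 17°, forward 10.9 m, then turn left 45°, forward 5.4 m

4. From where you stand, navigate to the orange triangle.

turn right 132°, forward 3.9 m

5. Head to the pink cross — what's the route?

turn right 57°, forward 9.2 m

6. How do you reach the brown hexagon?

turn right 106°, forward 2.3 m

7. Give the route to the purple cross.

turn right 72°, forward 4.2 m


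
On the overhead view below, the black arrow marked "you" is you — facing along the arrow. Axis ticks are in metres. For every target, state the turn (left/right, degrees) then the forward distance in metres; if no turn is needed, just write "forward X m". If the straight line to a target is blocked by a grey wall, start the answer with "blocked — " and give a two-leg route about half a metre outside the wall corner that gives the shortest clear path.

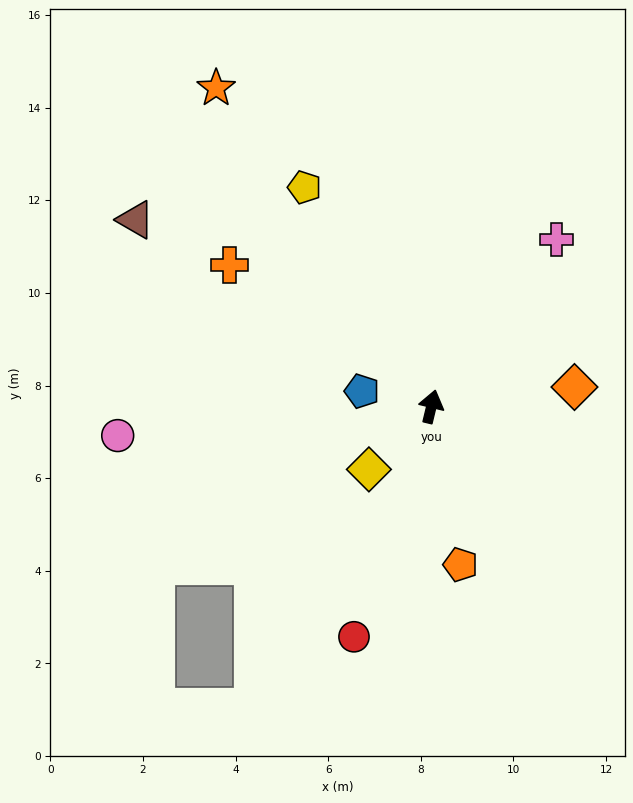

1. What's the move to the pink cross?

turn right 23°, forward 4.5 m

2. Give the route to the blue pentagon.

turn left 91°, forward 1.5 m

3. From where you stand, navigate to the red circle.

turn left 175°, forward 5.2 m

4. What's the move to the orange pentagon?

turn right 156°, forward 3.5 m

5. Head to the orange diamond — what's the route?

turn right 69°, forward 3.1 m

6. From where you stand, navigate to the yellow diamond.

turn left 149°, forward 1.9 m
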